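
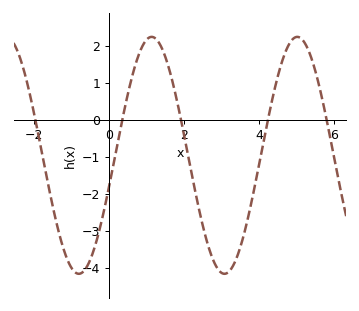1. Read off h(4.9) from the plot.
2.2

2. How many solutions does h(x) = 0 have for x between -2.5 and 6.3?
5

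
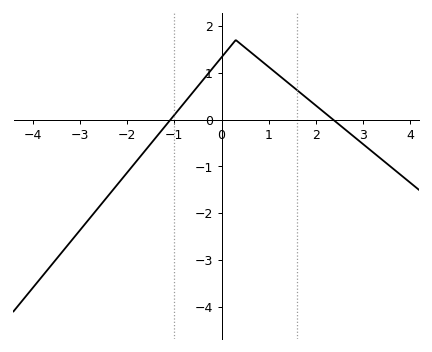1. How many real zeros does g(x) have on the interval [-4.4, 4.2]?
2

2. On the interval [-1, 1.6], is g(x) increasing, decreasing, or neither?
neither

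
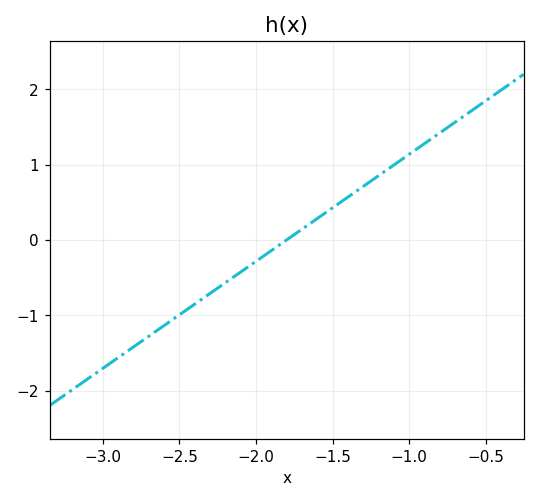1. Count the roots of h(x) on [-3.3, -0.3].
1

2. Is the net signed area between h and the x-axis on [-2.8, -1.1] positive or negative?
negative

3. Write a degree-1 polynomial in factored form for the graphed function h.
y = 1.42(x + 1.8)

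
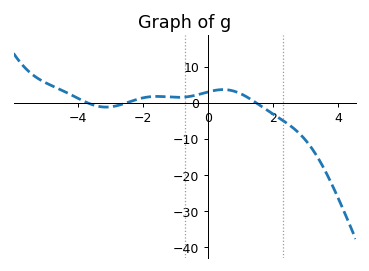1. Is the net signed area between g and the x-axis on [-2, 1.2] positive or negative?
positive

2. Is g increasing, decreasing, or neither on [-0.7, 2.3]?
neither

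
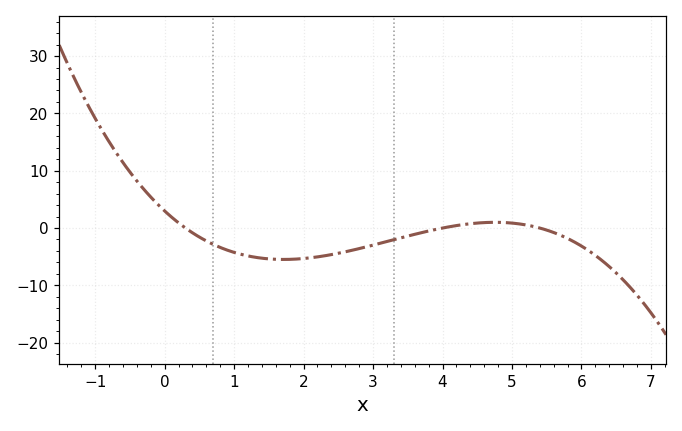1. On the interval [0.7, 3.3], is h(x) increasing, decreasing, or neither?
neither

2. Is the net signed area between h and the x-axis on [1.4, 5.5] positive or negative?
negative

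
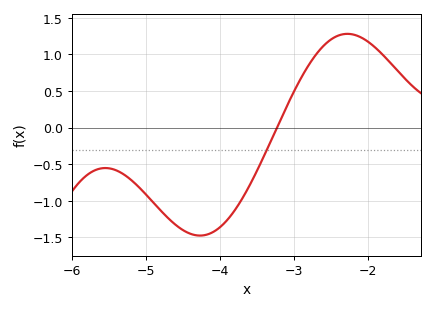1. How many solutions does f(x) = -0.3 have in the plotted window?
1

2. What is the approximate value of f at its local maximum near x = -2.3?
1.3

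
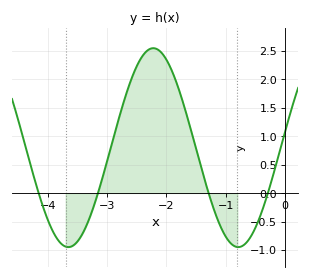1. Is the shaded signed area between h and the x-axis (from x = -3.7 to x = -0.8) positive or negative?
positive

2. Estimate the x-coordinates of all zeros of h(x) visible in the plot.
-4.16, -3.15, -1.29, -0.286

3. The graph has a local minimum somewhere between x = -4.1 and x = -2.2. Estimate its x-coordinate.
-3.65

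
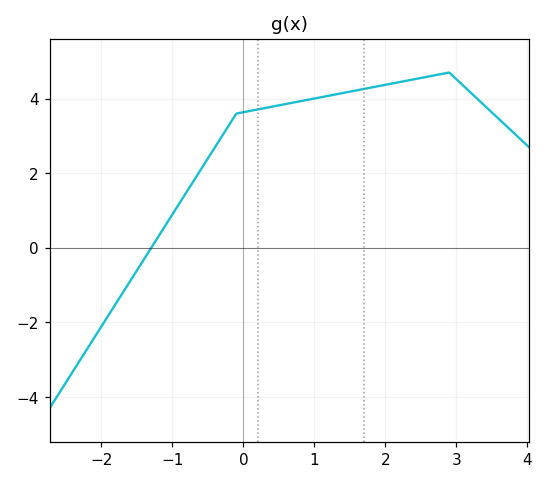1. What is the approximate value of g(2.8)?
4.6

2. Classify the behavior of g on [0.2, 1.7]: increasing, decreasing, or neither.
increasing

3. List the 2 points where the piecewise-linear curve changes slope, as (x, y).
(-0.1, 3.6); (2.9, 4.7)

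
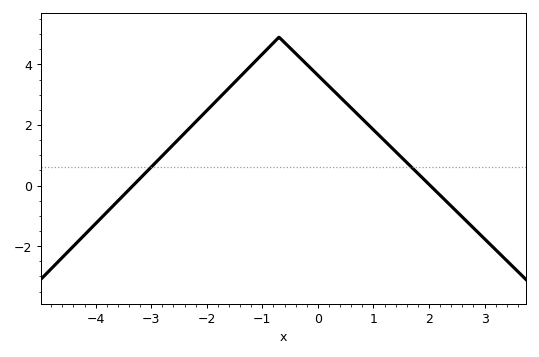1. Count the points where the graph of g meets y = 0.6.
2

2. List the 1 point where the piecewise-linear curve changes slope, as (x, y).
(-0.7, 4.9)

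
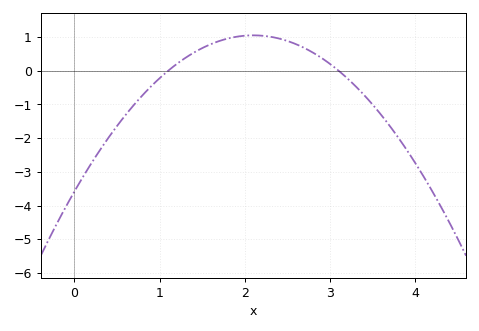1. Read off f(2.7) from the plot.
0.672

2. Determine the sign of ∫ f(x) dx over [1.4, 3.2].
positive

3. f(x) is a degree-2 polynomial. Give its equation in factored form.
y = -1.05(x - 1.1)(x - 3.1)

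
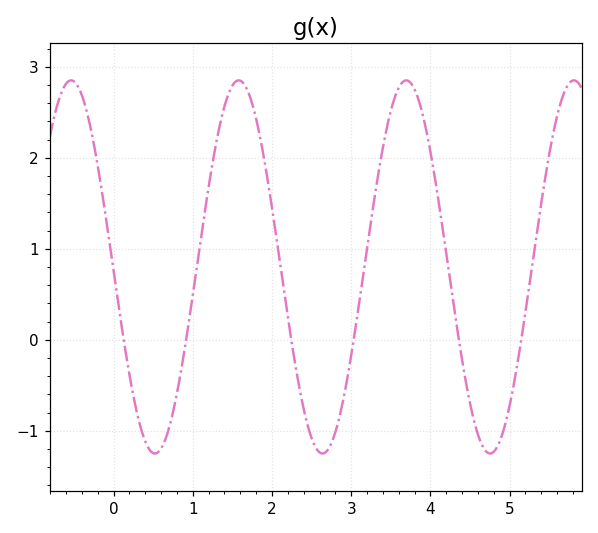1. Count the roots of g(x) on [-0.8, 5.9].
6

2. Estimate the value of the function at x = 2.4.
-0.8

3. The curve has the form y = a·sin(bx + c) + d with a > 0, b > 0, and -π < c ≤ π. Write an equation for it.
y = 2.05sin(3x - 3.1) + 0.8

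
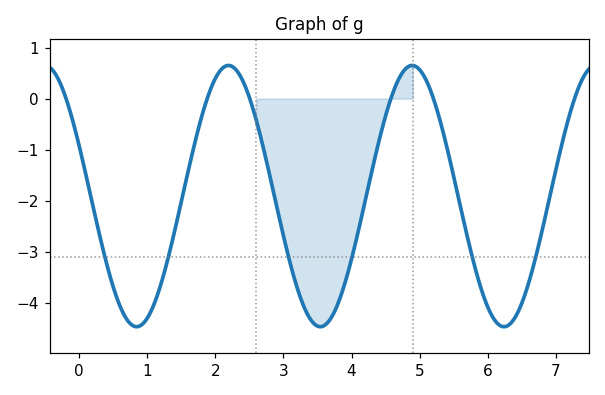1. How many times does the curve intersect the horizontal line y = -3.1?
6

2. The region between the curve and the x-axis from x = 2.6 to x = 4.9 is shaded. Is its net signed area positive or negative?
negative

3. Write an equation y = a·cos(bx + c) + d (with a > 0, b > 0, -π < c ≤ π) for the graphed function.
y = 2.56cos(2.3x + 1.2) - 1.91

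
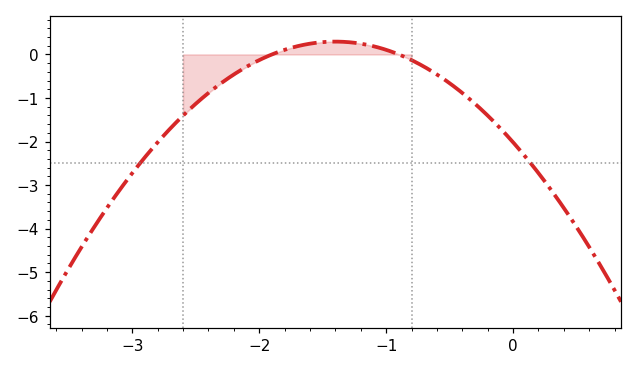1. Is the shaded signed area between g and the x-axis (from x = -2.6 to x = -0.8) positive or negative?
negative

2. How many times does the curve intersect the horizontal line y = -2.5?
2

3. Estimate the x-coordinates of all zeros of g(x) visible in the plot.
-1.9, -0.9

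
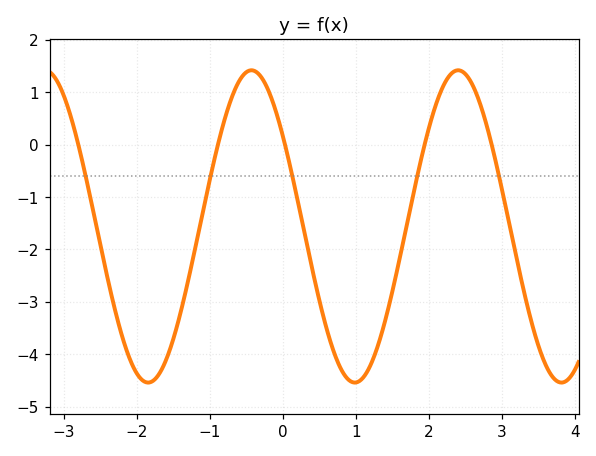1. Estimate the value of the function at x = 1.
-4.54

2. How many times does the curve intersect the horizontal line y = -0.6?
5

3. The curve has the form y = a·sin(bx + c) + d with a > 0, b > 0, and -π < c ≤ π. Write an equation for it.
y = 2.98sin(2.22x + 2.53) - 1.56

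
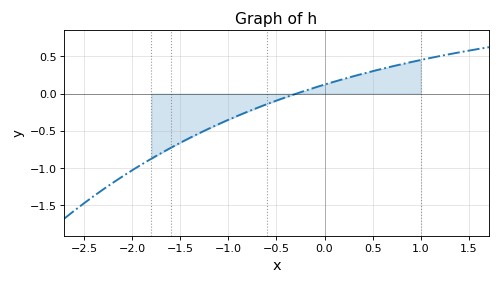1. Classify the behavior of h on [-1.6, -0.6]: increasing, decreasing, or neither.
increasing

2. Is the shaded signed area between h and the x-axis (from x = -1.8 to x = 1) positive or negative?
negative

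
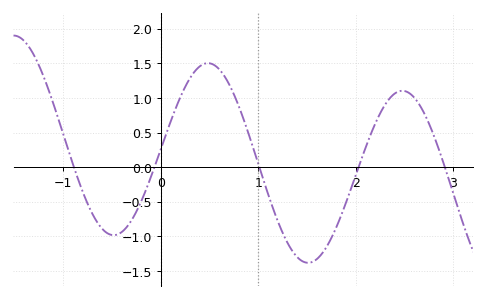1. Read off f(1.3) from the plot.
-1.1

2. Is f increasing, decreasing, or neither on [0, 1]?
neither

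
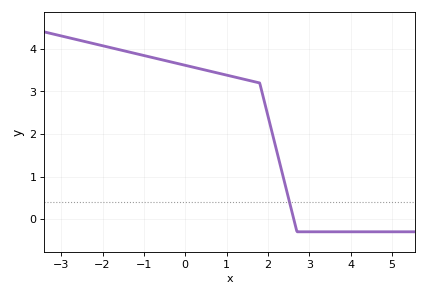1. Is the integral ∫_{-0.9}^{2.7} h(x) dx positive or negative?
positive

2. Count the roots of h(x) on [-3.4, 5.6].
1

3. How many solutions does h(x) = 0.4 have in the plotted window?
1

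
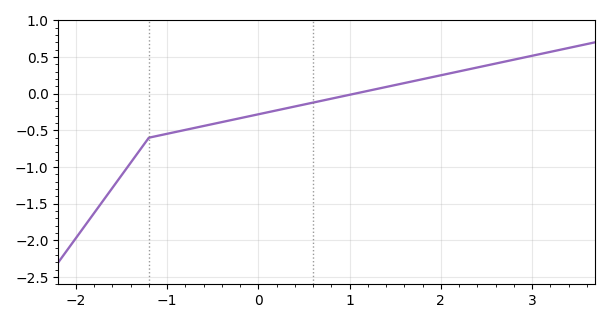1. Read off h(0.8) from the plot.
-0.068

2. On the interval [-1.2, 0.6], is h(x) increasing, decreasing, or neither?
increasing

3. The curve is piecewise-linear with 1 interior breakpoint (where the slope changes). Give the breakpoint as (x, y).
(-1.2, -0.6)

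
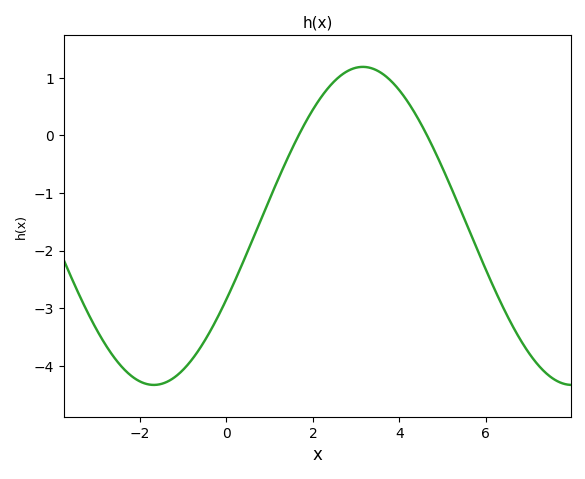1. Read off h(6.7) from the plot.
-3.4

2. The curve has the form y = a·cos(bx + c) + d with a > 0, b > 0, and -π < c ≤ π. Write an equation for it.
y = 2.76cos(0.65x - 2) - 1.57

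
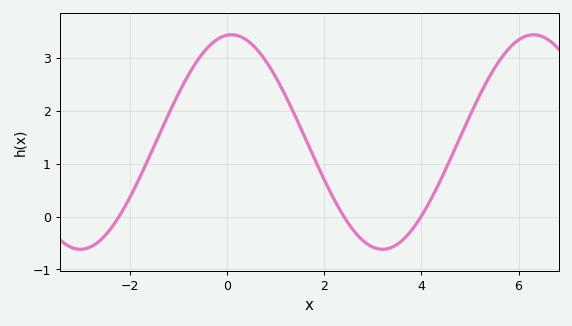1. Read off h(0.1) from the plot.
3.4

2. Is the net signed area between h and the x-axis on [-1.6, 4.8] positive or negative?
positive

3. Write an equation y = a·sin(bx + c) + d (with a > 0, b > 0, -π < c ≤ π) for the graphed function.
y = 2.03sin(1x + 1.5) + 1.41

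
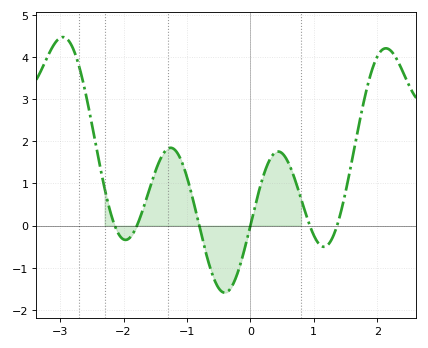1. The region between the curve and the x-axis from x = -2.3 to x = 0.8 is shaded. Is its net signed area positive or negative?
positive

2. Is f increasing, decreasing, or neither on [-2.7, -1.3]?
neither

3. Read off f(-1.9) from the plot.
-0.288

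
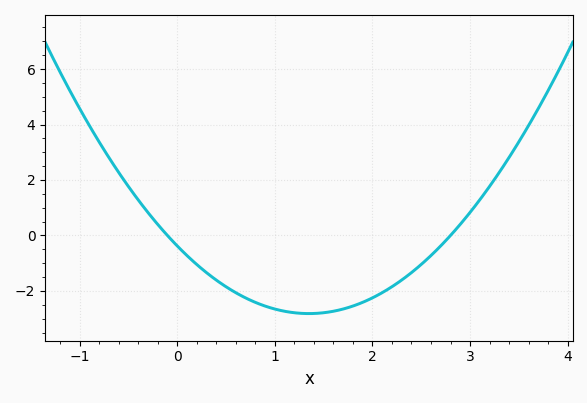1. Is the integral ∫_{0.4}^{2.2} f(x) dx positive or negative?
negative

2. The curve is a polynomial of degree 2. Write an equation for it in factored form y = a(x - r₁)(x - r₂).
y = 1.34(x + 0.1)(x - 2.8)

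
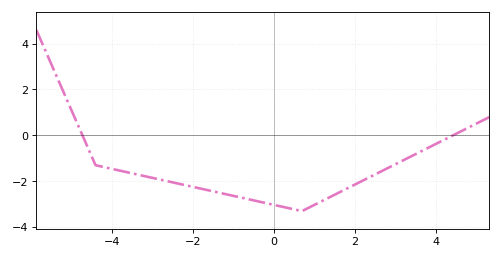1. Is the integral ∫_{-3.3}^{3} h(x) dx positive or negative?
negative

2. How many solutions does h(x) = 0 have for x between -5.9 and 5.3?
2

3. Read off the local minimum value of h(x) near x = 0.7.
-3.2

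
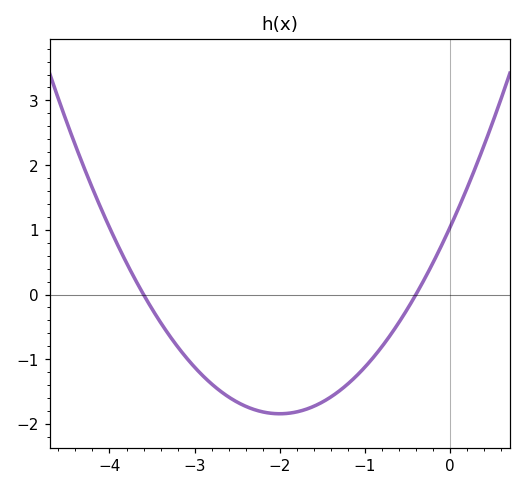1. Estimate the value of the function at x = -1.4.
-1.58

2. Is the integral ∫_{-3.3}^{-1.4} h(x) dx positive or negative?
negative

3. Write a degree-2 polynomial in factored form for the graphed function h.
y = 0.72(x + 3.6)(x + 0.4)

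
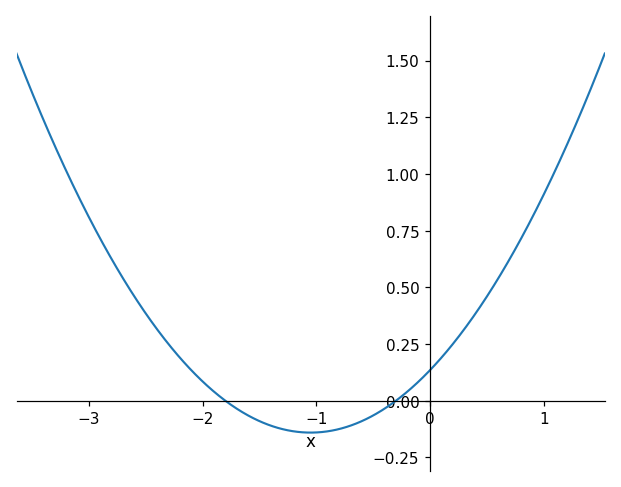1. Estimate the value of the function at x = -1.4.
-0.11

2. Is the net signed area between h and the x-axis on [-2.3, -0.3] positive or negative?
negative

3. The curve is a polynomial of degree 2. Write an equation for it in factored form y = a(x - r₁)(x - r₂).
y = 0.25(x + 1.8)(x + 0.3)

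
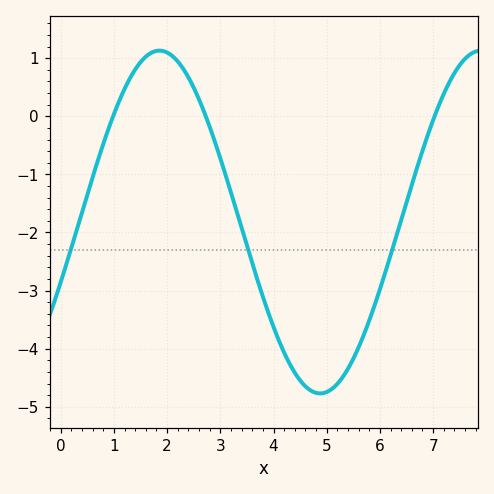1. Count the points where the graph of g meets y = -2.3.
3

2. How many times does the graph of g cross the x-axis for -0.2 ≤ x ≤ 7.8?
3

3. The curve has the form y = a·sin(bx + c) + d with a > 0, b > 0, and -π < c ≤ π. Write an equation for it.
y = 2.95sin(1.04x - 0.36) - 1.82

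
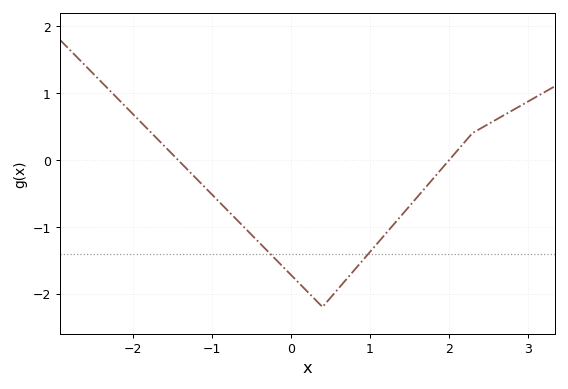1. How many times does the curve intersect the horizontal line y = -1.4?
2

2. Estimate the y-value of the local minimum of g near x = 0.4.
-2.2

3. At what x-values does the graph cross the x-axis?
-1.43, 2.01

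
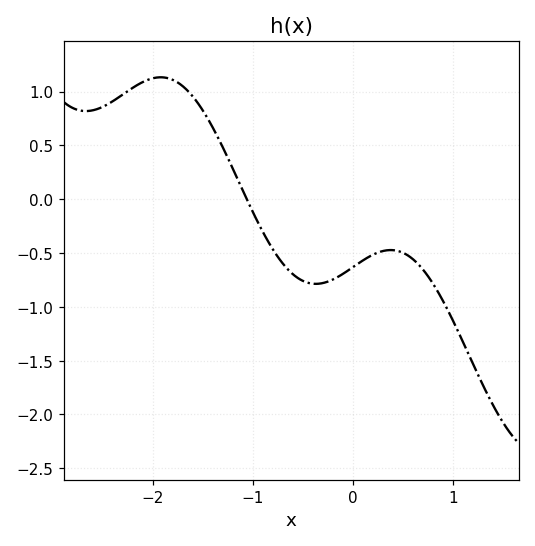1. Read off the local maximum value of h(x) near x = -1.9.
1.15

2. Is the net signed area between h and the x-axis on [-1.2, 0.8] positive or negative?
negative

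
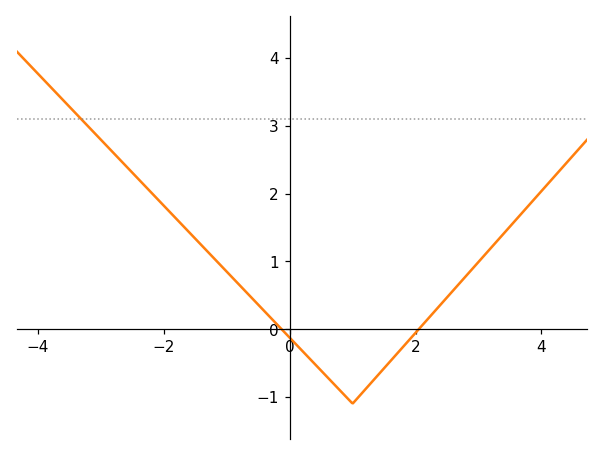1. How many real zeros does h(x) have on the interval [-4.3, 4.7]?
2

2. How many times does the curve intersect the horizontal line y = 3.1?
1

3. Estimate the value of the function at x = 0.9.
-1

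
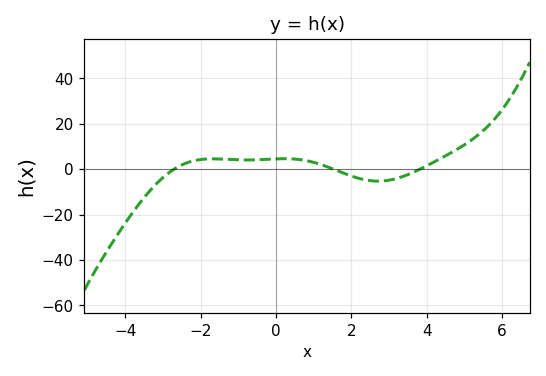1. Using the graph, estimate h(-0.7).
4.06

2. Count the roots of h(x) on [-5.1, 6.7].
3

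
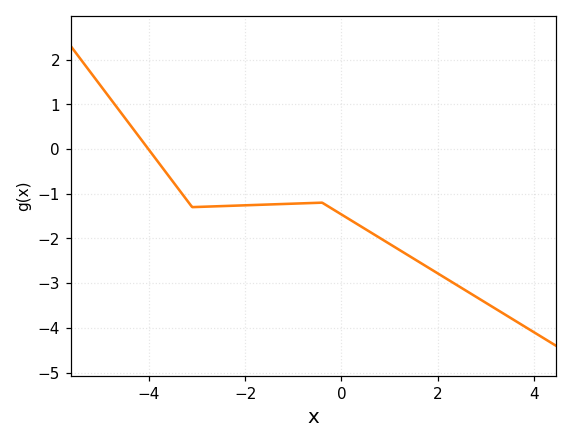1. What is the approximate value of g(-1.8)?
-1.3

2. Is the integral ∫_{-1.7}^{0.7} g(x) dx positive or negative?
negative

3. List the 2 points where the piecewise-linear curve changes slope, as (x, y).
(-3.1, -1.3); (-0.4, -1.2)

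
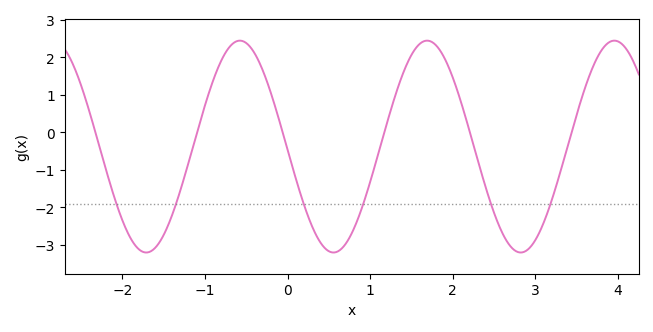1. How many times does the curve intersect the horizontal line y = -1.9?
6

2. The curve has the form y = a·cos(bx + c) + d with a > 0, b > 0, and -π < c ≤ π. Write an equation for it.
y = 2.82cos(2.8x + 1.6) - 0.38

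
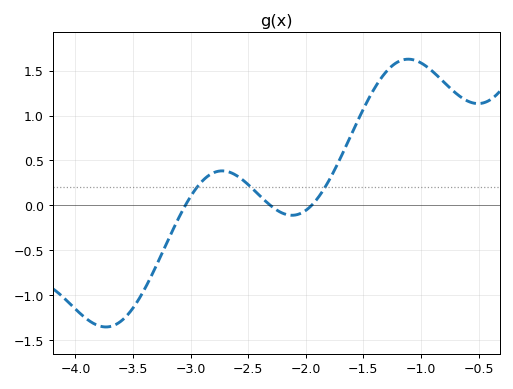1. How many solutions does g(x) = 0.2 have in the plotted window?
3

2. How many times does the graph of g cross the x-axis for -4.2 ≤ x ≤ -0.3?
3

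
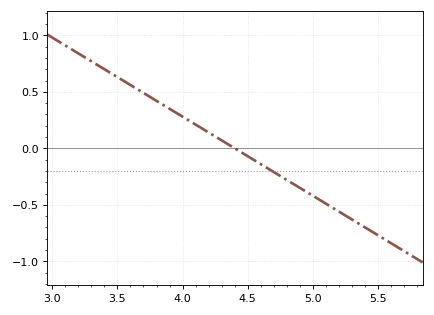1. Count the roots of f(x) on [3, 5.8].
1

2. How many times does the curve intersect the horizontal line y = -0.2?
1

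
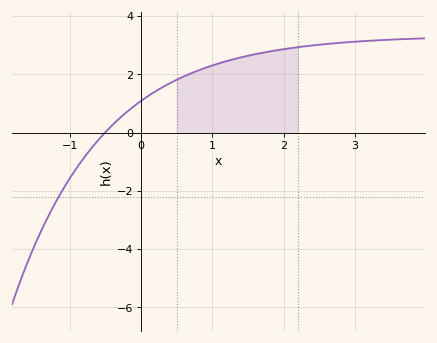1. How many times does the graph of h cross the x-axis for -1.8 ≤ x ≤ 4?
1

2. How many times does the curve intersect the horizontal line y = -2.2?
1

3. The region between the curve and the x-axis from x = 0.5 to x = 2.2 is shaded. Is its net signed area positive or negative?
positive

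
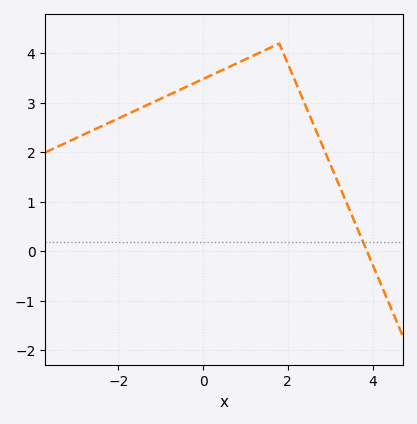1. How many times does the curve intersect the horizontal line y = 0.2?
1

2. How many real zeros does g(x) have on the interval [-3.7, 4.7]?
1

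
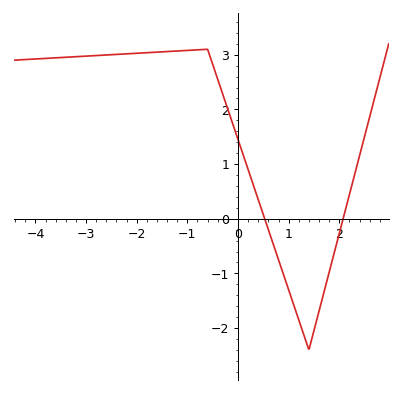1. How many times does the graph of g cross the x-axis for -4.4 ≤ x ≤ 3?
2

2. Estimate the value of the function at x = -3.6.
2.9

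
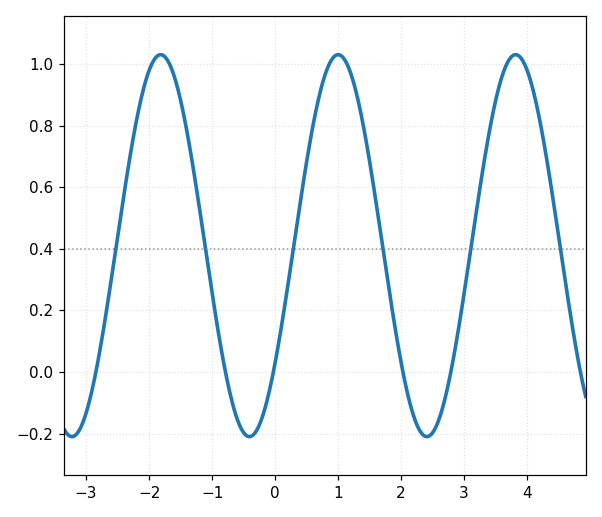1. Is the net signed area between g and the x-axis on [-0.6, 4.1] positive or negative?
positive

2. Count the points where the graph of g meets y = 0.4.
6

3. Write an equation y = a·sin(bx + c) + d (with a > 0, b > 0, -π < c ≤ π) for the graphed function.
y = 0.62sin(2.23x - 0.662) + 0.41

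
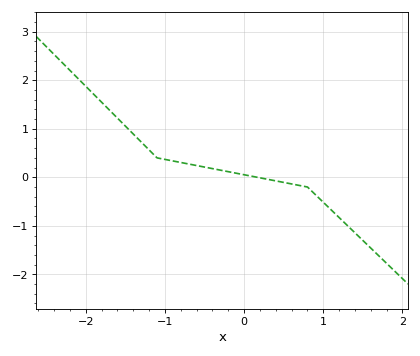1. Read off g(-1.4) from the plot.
0.9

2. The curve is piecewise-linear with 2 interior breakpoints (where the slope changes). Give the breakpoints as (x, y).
(-1.1, 0.4); (0.8, -0.2)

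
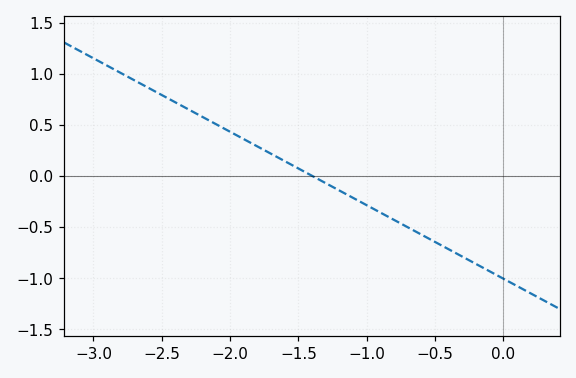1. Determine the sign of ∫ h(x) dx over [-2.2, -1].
positive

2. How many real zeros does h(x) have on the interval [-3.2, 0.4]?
1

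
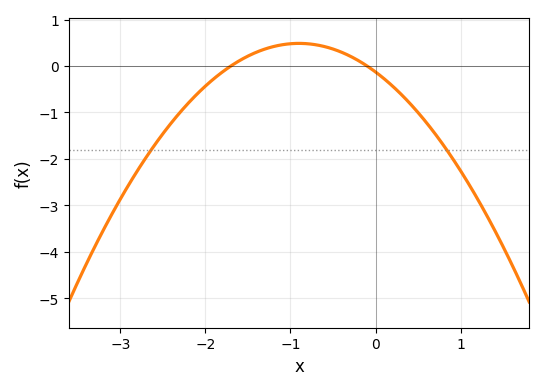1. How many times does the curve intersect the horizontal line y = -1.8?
2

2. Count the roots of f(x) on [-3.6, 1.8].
2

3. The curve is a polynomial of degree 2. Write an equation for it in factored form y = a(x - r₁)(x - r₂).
y = -0.76(x + 1.7)(x + 0.1)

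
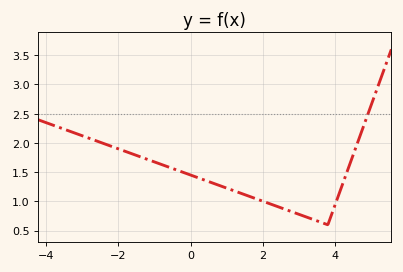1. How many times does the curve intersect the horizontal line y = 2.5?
1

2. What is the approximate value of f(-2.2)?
1.94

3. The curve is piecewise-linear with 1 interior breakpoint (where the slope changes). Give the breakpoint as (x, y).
(3.8, 0.6)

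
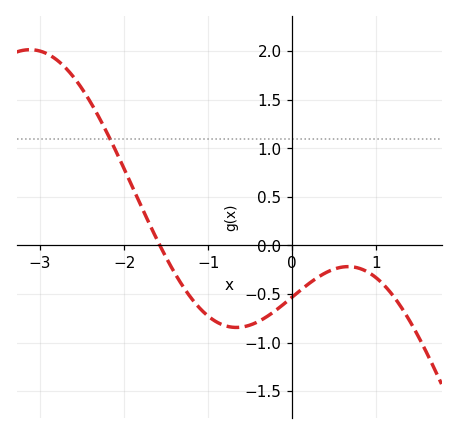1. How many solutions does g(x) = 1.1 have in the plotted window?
1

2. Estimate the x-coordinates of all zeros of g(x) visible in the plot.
-1.57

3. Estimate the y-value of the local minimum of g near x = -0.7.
-0.844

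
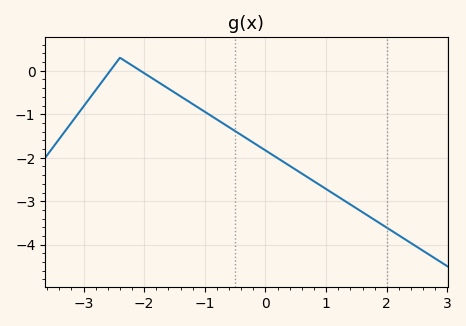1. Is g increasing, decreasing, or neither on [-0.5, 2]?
decreasing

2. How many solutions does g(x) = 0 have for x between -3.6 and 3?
2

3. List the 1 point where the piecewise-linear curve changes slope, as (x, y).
(-2.4, 0.3)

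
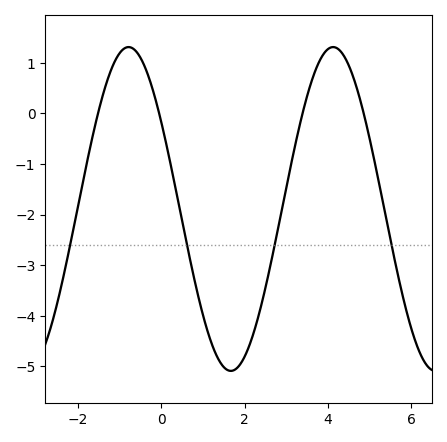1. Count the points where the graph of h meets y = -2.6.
4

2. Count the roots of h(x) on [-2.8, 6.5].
4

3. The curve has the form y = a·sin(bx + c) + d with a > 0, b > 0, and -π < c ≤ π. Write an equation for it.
y = 3.2sin(1.3x + 2.6) - 1.89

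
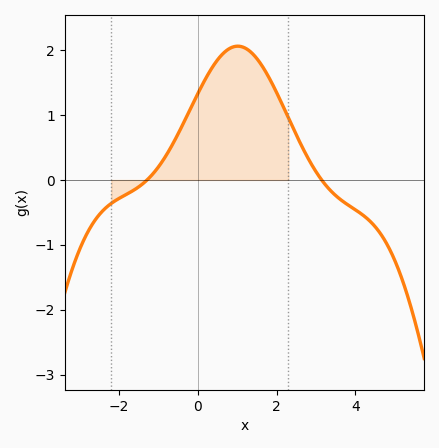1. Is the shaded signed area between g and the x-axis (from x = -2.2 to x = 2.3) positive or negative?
positive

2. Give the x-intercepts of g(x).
-1.29, 3.15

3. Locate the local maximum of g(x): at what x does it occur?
1.01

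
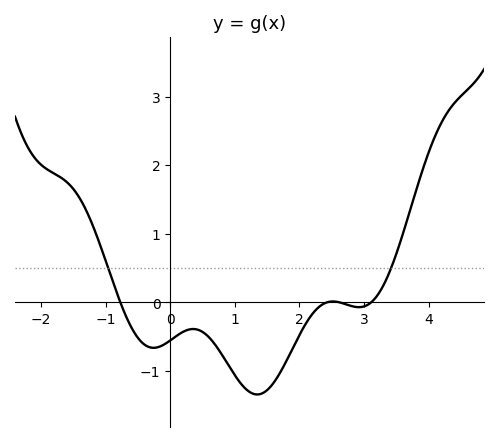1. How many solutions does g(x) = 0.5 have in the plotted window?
2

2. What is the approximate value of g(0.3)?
-0.392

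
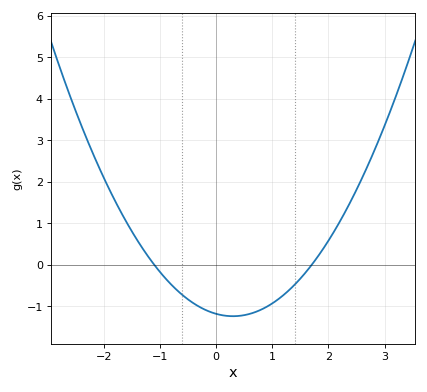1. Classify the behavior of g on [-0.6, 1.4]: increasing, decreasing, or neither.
neither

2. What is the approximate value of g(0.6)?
-1.18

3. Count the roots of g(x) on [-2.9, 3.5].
2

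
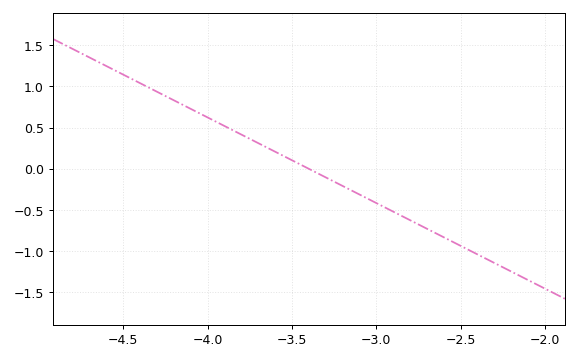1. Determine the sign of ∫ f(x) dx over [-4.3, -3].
positive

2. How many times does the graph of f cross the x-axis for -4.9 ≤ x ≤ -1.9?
1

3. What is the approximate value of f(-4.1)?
0.728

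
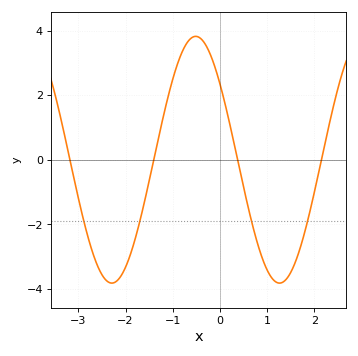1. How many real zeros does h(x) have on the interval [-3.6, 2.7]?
4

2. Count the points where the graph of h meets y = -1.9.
4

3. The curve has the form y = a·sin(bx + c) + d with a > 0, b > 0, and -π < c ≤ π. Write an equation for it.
y = 3.82sin(1.77x + 2.48) + 0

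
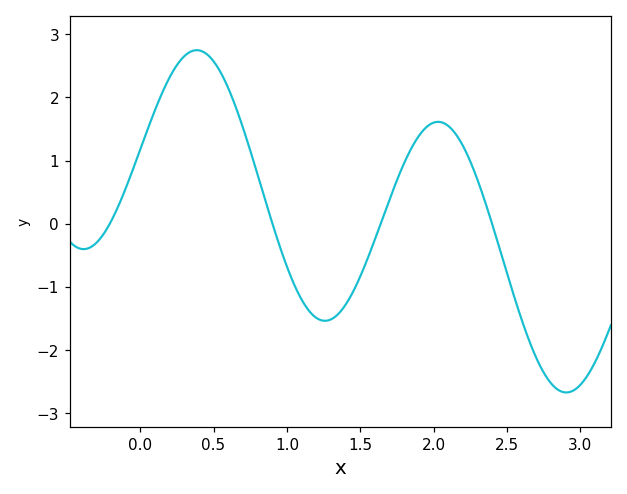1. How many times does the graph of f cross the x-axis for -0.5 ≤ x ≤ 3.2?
4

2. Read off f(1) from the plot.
-0.678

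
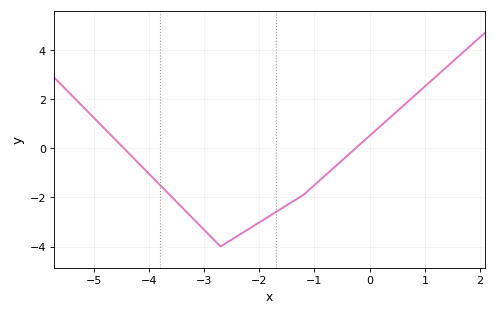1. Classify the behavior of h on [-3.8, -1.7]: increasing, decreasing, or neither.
neither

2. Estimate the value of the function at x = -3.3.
-2.63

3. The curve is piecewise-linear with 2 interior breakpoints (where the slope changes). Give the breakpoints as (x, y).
(-2.7, -4); (-1.2, -1.9)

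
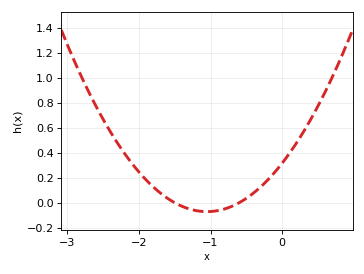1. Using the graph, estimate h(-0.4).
0.08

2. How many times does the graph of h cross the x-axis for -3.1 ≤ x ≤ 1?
2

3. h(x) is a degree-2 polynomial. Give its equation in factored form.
y = 0.35(x + 1.5)(x + 0.6)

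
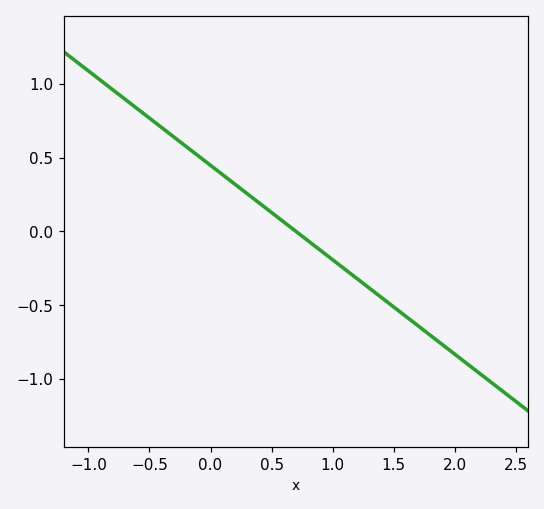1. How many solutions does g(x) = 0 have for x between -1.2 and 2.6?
1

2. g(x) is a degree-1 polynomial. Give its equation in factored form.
y = -0.64(x - 0.7)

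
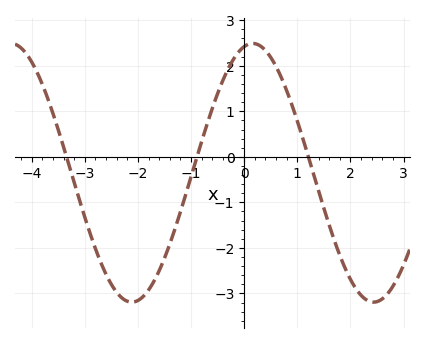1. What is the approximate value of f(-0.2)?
2.15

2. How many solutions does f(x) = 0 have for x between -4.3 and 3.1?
3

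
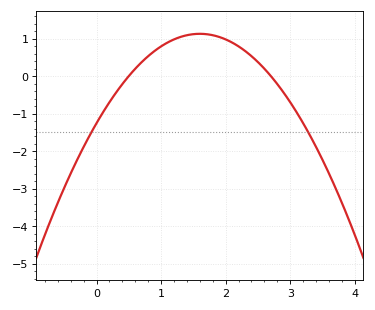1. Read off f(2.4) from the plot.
0.5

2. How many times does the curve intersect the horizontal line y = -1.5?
2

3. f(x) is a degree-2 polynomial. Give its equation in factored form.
y = -0.93(x - 0.5)(x - 2.7)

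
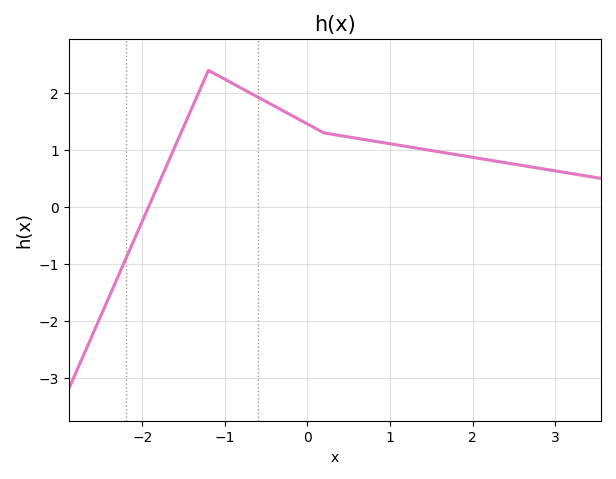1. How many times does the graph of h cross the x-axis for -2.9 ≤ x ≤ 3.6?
1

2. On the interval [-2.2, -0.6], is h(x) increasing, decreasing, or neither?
neither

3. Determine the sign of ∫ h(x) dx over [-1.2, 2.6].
positive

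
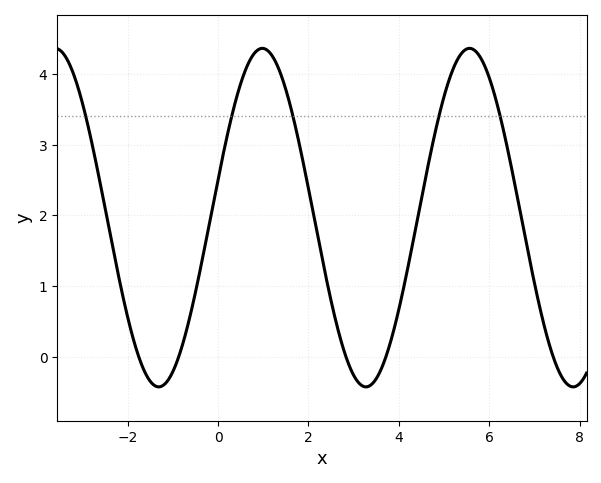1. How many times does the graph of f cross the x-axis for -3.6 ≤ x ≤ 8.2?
5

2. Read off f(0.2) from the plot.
3.1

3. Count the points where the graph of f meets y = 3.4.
5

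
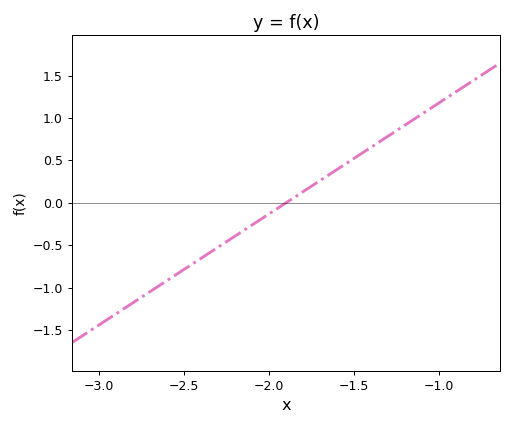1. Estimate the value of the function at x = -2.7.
-1.05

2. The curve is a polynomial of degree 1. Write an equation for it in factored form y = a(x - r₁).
y = 1.31(x + 1.9)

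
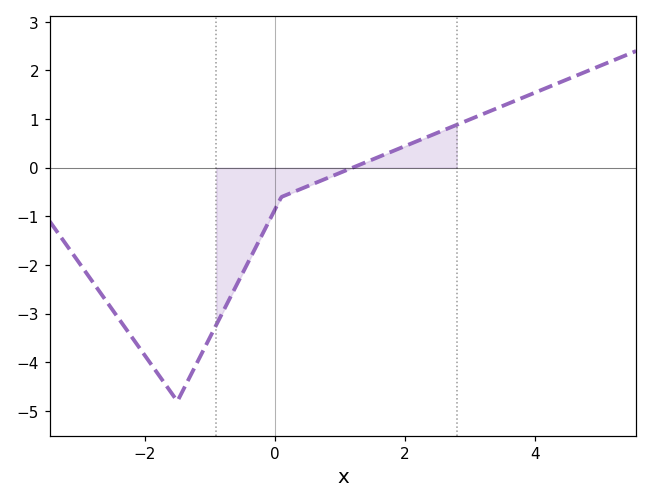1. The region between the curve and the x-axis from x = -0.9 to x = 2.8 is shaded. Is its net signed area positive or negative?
negative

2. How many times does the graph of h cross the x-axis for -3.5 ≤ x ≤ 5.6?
1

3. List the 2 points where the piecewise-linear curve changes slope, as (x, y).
(-1.5, -4.8); (0.1, -0.6)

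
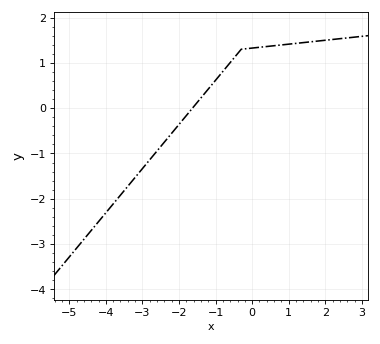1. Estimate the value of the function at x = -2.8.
-1.1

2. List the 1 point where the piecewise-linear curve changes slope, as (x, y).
(-0.3, 1.3)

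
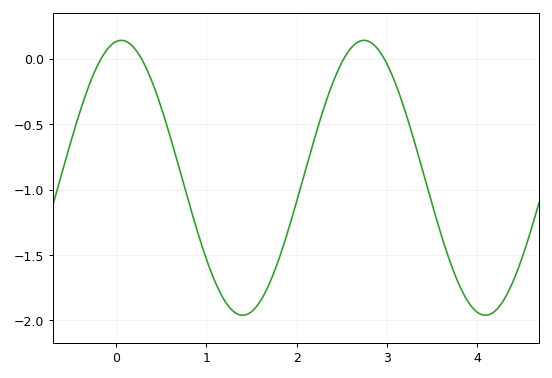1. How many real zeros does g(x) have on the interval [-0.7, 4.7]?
4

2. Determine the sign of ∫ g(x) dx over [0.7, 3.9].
negative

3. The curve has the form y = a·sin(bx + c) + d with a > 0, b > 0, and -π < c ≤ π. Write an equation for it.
y = 1.05sin(2.34x + 1.43) - 0.91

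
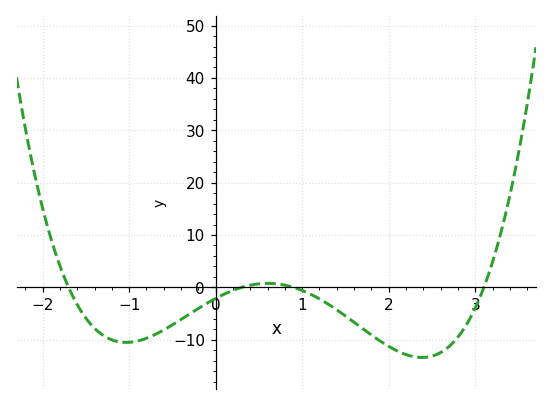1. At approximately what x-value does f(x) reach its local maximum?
0.601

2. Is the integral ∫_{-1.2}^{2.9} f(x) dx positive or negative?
negative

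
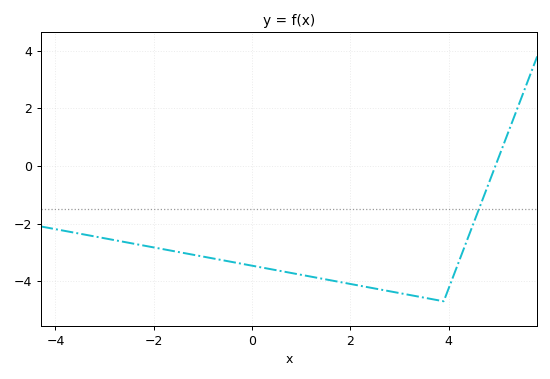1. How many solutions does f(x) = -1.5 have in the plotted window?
1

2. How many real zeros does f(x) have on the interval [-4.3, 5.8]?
1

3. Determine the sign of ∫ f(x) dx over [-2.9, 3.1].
negative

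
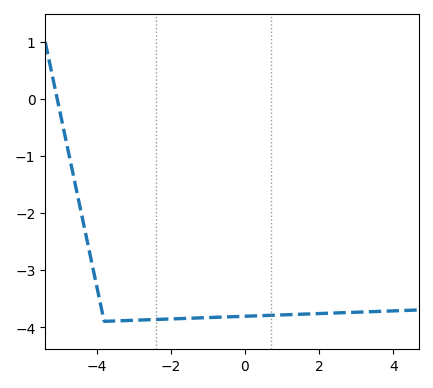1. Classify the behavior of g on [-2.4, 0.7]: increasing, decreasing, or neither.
increasing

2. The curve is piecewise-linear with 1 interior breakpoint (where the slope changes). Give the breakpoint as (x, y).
(-3.8, -3.9)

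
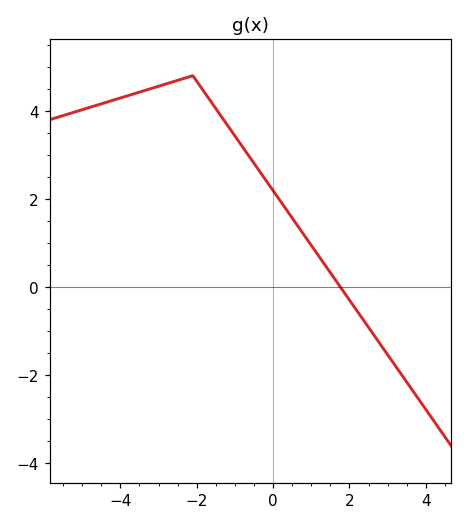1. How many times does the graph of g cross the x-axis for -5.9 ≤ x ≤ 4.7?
1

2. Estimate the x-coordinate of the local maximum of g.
-2.1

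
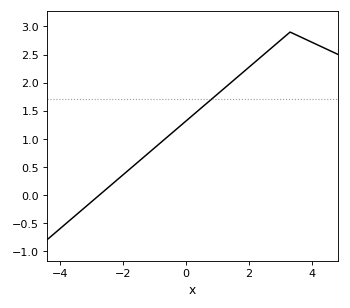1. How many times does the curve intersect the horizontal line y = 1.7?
1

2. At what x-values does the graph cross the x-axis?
-2.75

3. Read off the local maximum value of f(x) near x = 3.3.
2.9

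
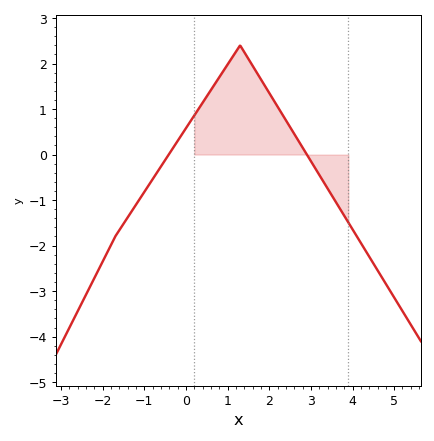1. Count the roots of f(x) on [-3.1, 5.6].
2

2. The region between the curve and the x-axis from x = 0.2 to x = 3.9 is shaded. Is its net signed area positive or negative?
positive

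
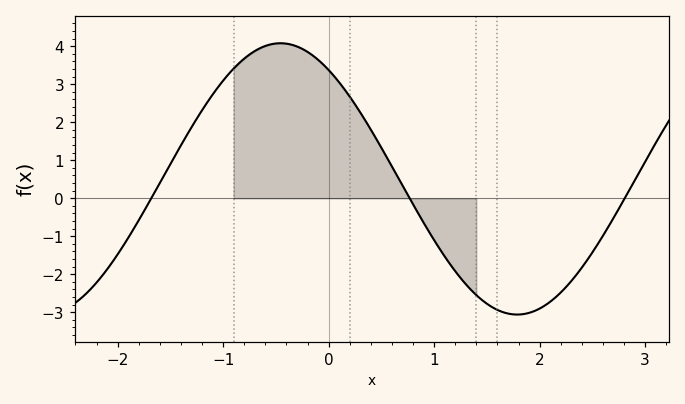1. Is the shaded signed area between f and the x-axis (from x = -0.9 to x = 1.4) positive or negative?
positive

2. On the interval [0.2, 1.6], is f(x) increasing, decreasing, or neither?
decreasing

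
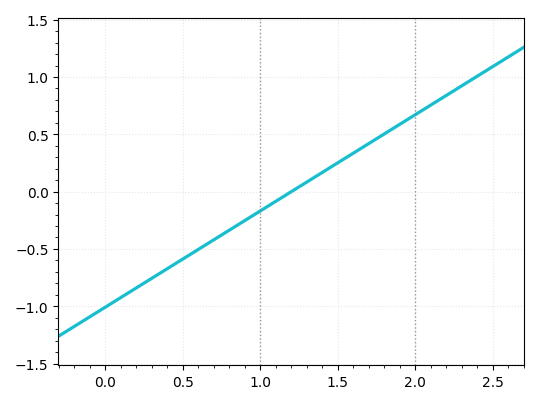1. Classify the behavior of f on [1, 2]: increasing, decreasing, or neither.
increasing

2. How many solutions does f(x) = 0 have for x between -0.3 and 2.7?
1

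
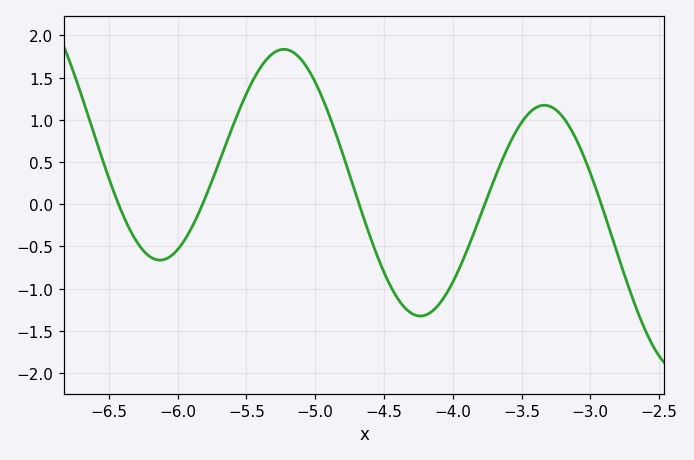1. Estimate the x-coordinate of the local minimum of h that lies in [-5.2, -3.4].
-4.2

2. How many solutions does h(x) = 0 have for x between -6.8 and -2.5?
5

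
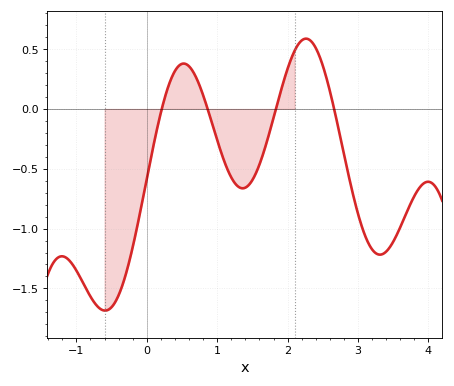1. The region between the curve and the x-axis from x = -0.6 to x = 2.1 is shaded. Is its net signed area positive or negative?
negative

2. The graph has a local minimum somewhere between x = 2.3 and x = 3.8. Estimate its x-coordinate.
3.31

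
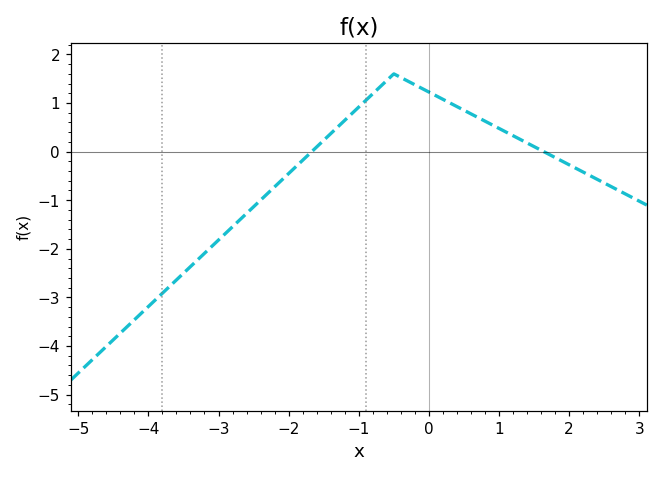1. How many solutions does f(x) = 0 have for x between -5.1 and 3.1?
2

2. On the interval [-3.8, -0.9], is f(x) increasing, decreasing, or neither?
increasing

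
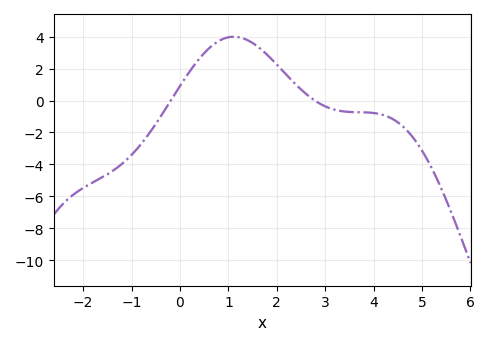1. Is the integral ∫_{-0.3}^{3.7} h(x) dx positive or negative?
positive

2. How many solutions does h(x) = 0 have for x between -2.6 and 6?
2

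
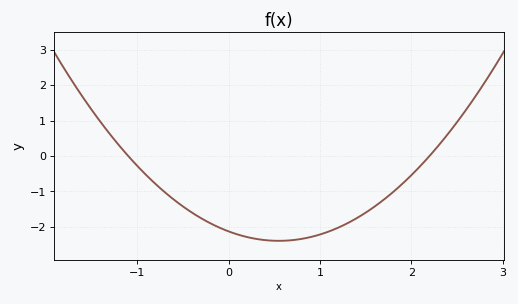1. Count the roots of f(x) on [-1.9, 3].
2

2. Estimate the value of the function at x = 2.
-0.546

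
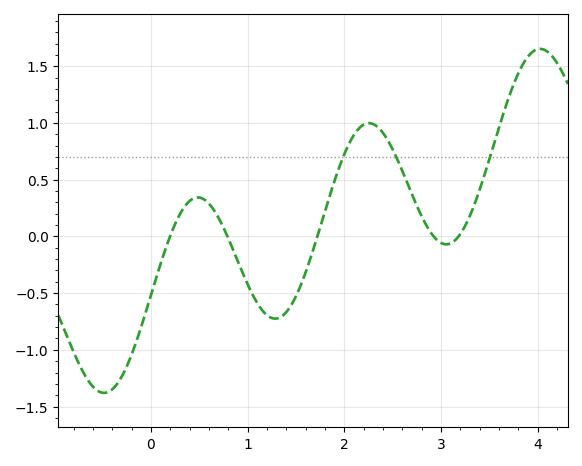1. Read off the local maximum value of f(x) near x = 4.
1.65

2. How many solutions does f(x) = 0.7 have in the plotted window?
3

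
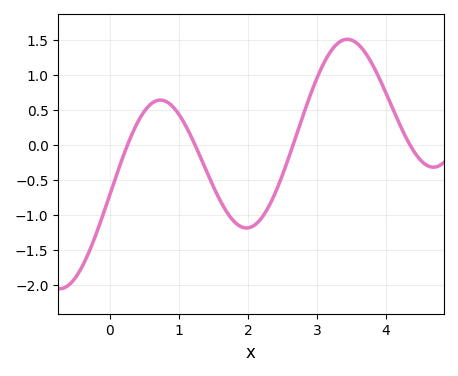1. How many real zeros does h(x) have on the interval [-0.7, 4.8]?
4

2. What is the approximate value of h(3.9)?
0.95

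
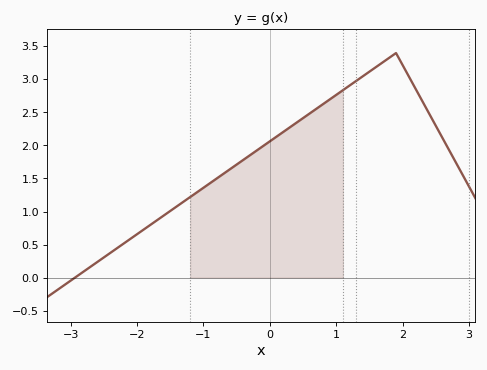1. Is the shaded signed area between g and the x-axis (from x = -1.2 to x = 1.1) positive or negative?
positive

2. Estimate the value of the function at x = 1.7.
3.25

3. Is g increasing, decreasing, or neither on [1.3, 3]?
neither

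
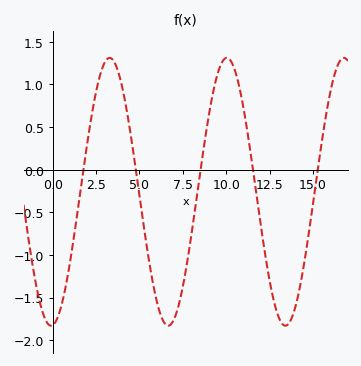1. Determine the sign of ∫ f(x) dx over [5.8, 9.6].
negative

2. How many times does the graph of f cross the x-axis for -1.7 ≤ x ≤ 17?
5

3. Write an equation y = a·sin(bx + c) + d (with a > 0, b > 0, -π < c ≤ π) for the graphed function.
y = 1.57sin(0.93x - 1.5) - 0.26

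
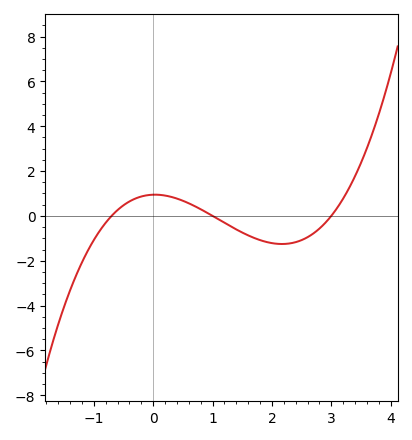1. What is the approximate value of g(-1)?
-1.08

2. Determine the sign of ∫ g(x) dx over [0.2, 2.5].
negative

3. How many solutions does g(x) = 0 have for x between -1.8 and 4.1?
3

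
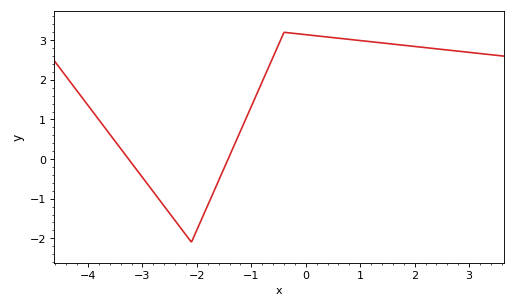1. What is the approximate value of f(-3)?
-0.5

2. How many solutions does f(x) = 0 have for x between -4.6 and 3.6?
2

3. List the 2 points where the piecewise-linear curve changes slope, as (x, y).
(-2.1, -2.1); (-0.4, 3.2)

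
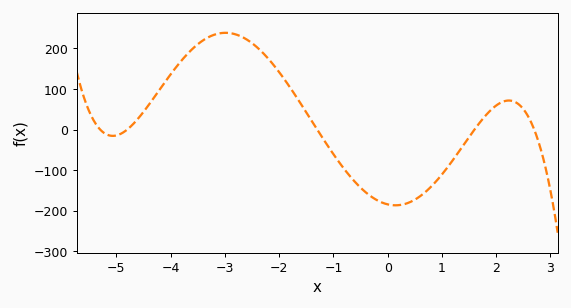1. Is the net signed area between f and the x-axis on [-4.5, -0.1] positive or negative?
positive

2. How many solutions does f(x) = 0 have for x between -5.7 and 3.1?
5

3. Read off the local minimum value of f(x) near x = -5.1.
-15.7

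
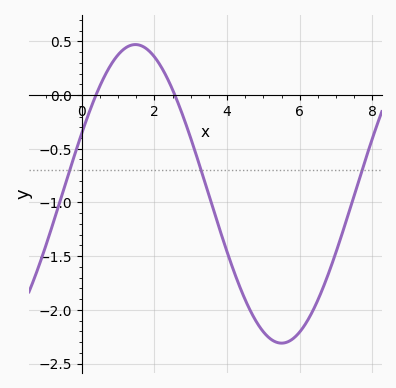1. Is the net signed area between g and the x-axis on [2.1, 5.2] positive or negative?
negative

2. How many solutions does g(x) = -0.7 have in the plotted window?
3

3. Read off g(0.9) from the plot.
0.333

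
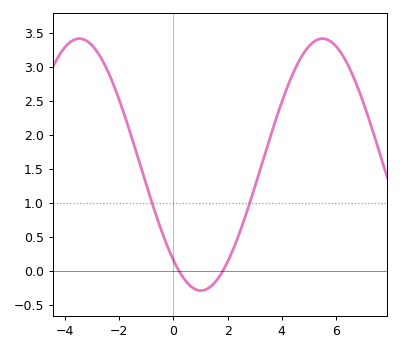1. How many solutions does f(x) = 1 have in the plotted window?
2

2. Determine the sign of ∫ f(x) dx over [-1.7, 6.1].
positive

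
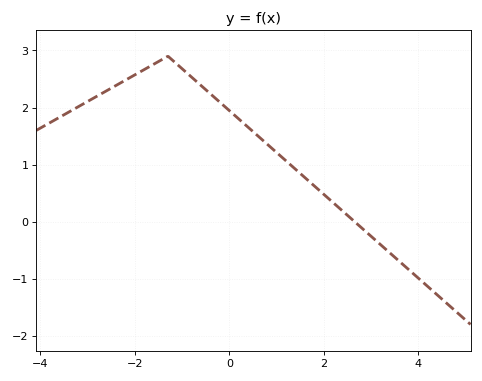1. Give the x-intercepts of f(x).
2.6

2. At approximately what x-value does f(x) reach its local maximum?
-1.4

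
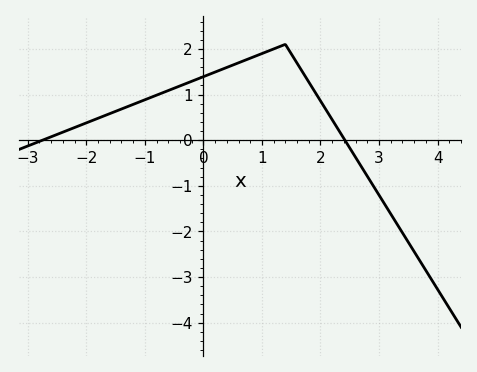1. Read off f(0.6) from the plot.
1.69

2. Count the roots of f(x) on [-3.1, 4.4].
2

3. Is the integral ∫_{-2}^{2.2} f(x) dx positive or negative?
positive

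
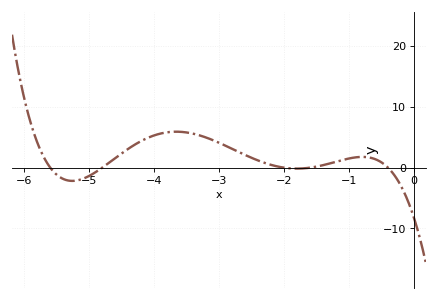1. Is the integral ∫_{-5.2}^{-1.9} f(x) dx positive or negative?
positive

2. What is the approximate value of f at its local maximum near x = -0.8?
2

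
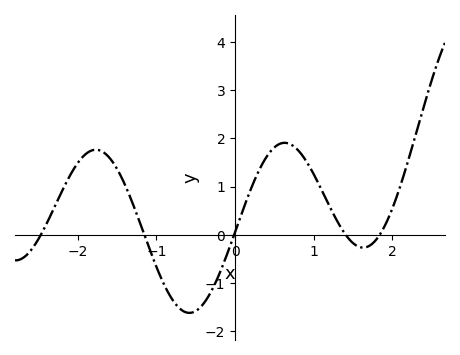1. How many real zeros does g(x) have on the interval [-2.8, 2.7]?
5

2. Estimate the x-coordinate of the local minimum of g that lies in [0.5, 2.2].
1.63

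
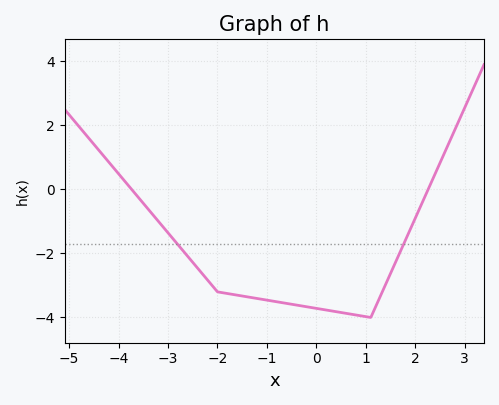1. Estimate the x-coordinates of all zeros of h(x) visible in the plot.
-3.8, 2.2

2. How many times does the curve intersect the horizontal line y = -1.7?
2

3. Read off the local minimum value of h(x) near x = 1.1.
-4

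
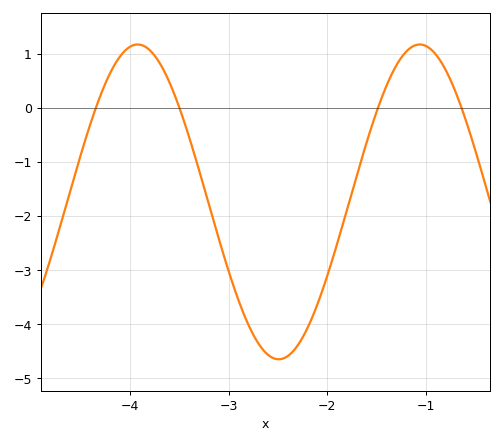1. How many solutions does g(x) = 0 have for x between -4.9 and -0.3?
4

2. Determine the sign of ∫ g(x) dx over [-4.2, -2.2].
negative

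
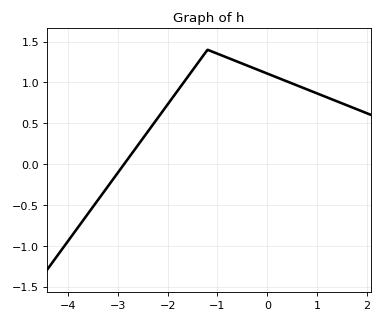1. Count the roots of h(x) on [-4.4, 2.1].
1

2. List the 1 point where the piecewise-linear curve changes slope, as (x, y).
(-1.2, 1.4)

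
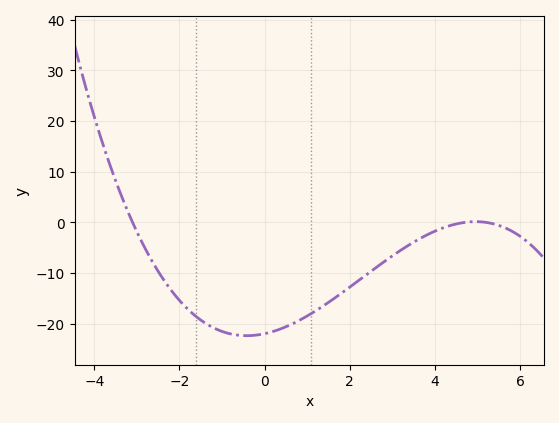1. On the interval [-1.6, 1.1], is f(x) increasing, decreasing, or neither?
neither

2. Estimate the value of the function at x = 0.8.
-19.4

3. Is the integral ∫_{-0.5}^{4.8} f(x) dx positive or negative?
negative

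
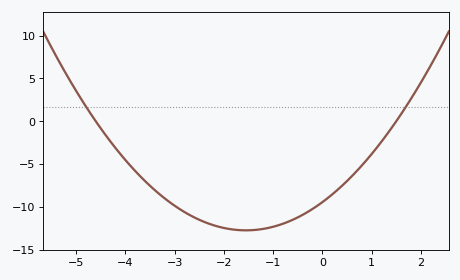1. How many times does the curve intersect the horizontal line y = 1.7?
2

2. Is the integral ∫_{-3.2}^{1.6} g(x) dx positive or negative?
negative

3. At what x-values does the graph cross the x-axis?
-4.6, 1.6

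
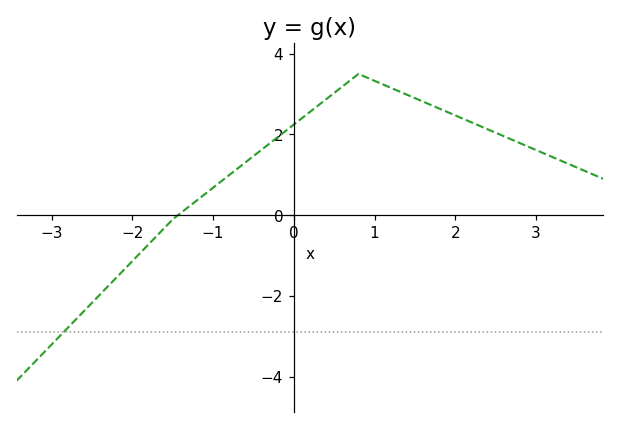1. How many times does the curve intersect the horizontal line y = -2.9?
1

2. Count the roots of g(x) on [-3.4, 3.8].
1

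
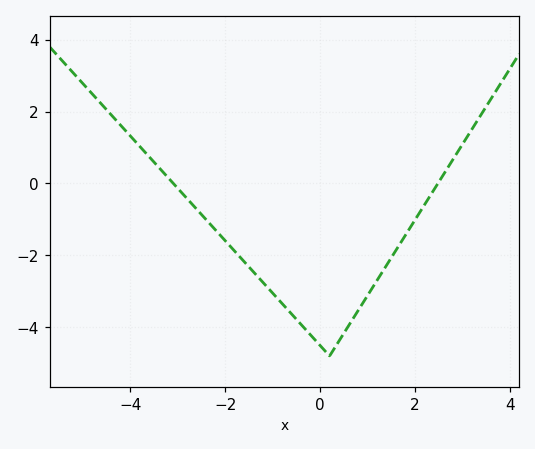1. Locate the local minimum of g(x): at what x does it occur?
0.202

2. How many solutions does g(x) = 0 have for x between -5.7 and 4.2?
2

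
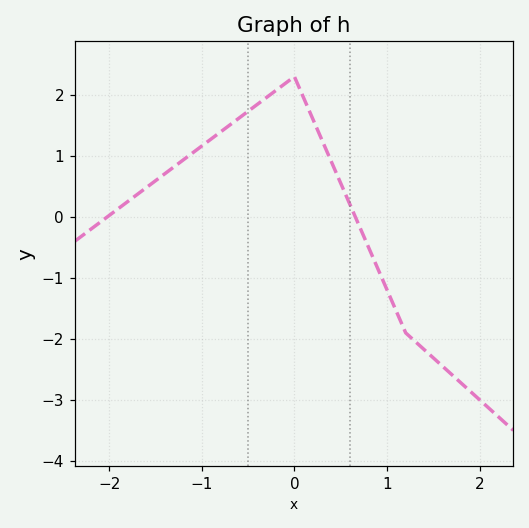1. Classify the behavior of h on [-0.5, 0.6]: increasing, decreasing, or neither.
neither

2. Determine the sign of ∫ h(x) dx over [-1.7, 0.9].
positive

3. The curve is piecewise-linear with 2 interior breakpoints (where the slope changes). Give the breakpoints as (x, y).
(0, 2.3); (1.2, -1.9)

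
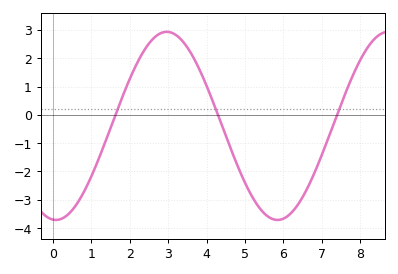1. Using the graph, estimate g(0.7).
-3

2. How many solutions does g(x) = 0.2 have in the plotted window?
3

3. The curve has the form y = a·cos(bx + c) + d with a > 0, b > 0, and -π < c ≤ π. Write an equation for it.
y = 3.32cos(1.1x + 3.1) - 0.39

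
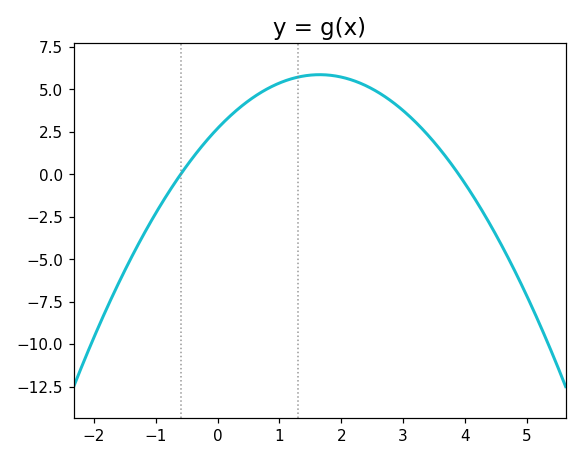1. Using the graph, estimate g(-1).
-2.5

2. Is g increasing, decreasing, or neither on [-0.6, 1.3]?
increasing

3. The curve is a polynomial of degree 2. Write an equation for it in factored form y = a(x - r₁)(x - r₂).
y = -1.16(x + 0.6)(x - 3.9)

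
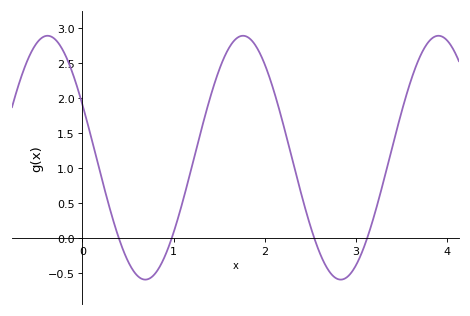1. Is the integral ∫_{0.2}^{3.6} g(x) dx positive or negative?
positive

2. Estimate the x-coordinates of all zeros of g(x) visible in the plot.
0.4, 0.979, 2.54, 3.12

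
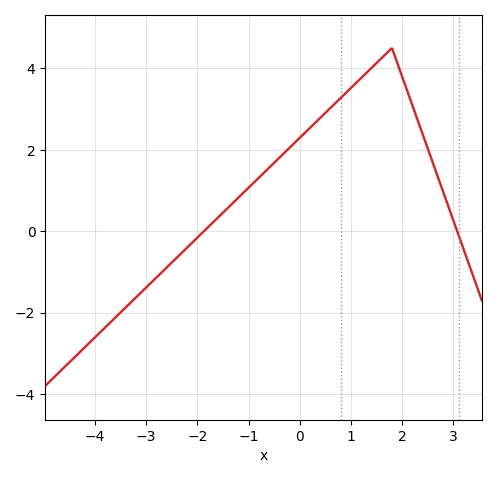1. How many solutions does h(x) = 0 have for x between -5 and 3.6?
2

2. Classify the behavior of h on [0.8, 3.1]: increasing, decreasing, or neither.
neither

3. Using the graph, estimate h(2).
3.79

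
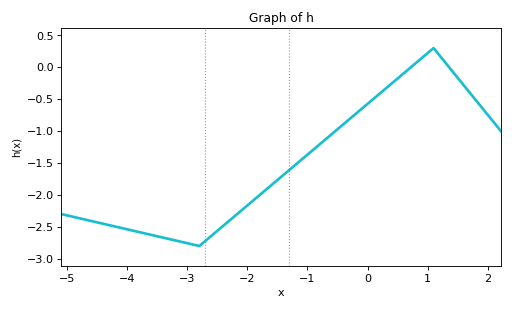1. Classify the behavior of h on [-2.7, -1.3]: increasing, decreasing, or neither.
increasing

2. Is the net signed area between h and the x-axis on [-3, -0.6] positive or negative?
negative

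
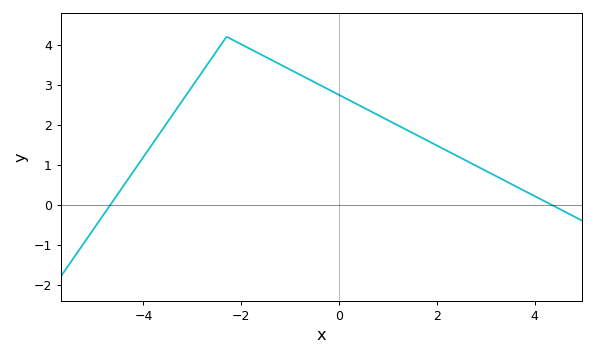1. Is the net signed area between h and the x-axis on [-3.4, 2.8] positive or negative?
positive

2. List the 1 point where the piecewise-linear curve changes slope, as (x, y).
(-2.3, 4.2)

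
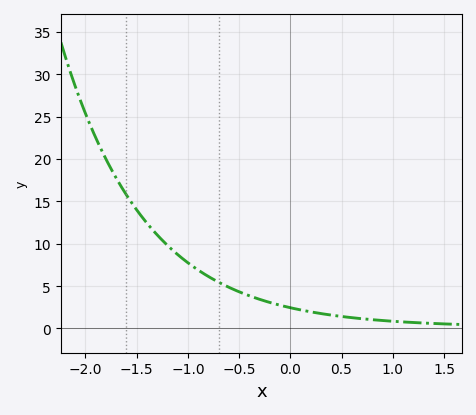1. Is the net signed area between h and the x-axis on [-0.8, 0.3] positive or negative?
positive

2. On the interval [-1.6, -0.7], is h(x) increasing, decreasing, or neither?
decreasing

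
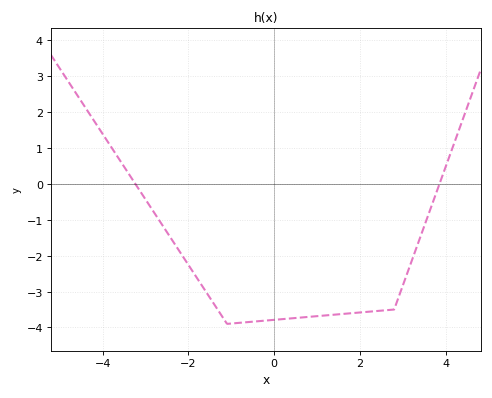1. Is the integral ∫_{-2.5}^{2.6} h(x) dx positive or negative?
negative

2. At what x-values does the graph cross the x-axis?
-3.2, 3.8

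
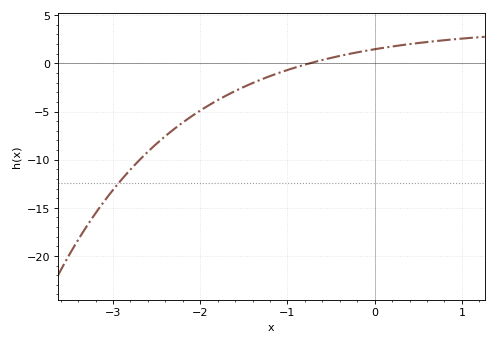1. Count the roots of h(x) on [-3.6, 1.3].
1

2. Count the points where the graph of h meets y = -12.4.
1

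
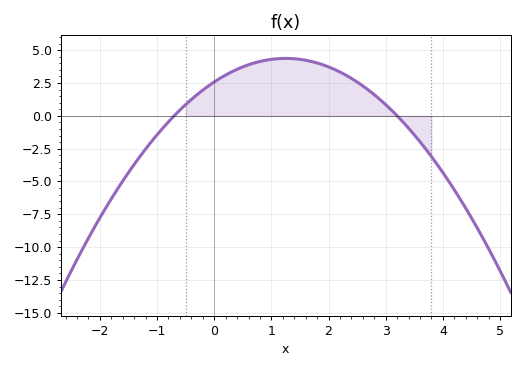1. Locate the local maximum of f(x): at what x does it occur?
1.2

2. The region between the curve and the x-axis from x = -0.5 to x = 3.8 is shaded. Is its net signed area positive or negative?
positive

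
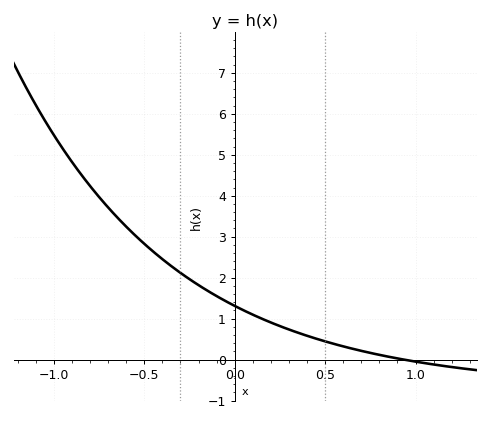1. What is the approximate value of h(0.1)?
1.1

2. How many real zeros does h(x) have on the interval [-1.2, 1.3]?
1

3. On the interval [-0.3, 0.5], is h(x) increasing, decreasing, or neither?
decreasing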